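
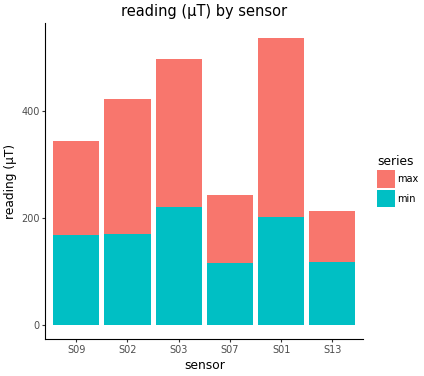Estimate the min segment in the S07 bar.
min top ≈ 100, bottom ≈ 0; segment ≈ 100.

≈ 100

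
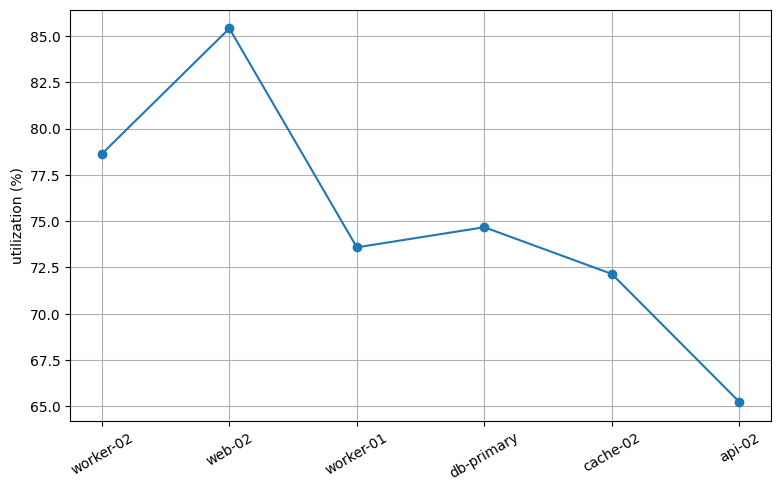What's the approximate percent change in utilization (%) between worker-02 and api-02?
≈ -15.4%

worker-02 ≈ 78, api-02 ≈ 66; (66 − 78) / 78 ≈ -15.4%.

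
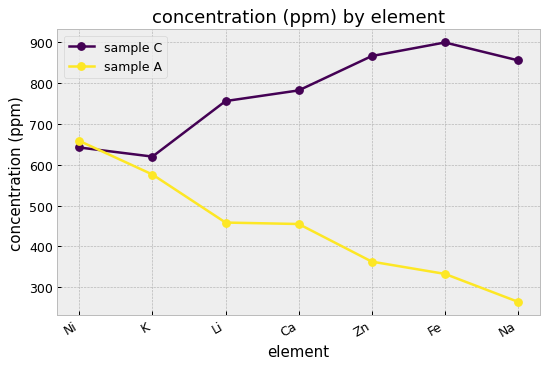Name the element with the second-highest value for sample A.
Top 3 for sample A: Ni ≈ 700, K ≈ 600, Li ≈ 500.

K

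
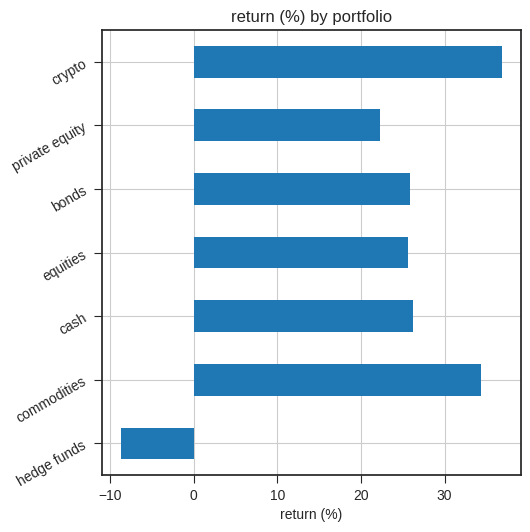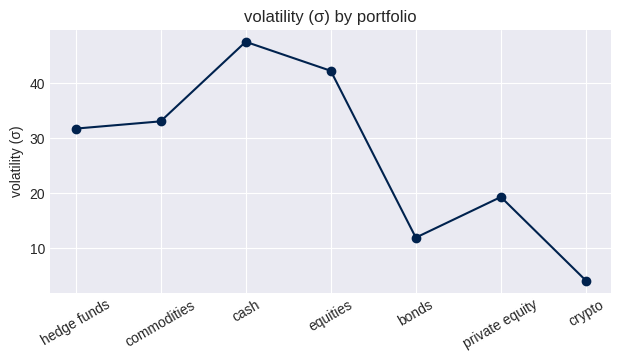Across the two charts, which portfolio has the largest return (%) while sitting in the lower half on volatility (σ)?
crypto

Chart 2 median volatility (σ) ≈ 30; below-median portfolios: bonds, private equity, crypto. Among those, crypto has the highest return (%) (≈ 35).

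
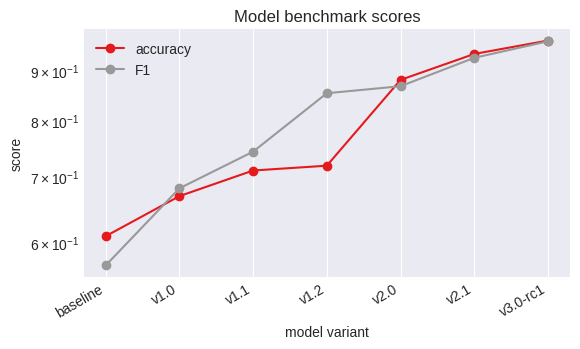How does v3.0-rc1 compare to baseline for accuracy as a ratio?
≈ 1.58×

v3.0-rc1 ≈ 0.95, baseline ≈ 0.60; 0.95/0.60 ≈ 1.58.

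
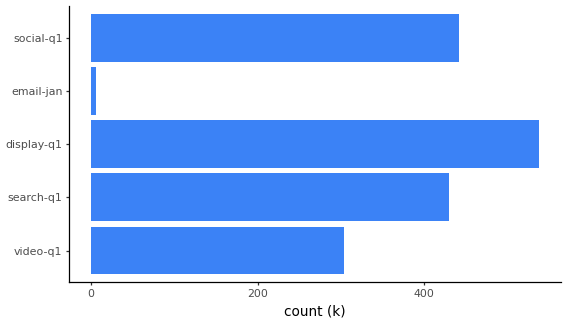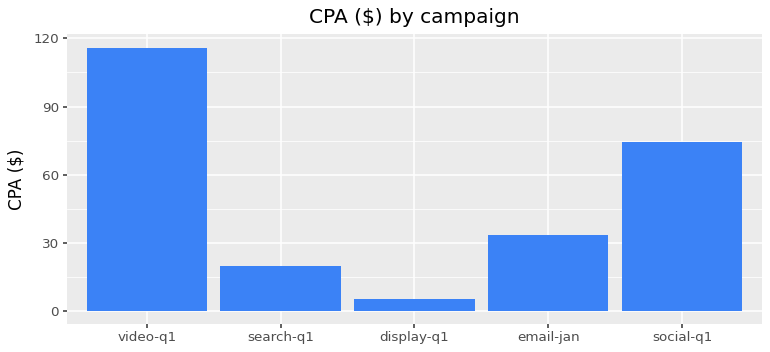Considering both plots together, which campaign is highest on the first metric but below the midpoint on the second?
display-q1

Chart 2 median CPA ($) ≈ 40; below-median campaigns: search-q1, display-q1. Among those, display-q1 has the highest count (k) (≈ 550).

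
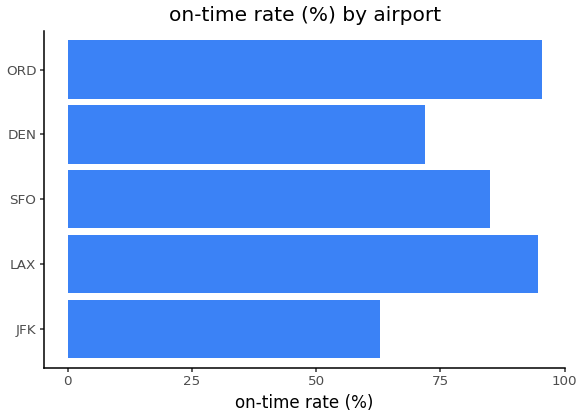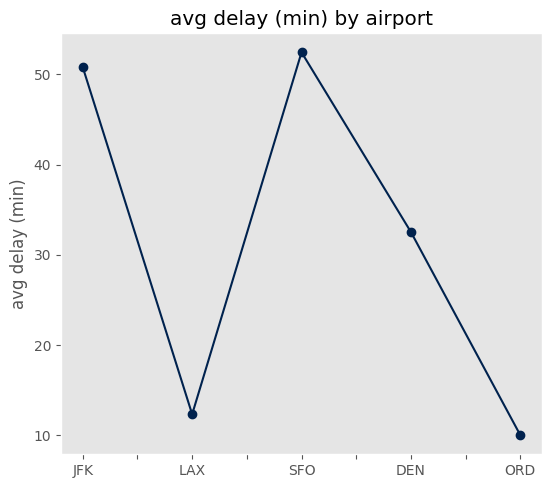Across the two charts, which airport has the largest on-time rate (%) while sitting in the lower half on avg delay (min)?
ORD

Chart 2 median avg delay (min) ≈ 35; below-median airports: LAX, ORD. Among those, ORD has the highest on-time rate (%) (≈ 100).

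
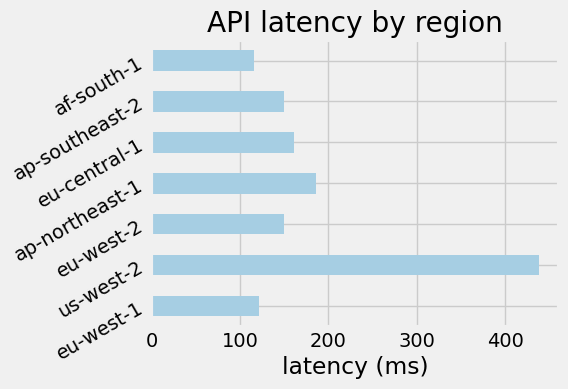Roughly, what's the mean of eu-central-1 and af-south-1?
≈ 125

(150 + 100) / 2 ≈ 125.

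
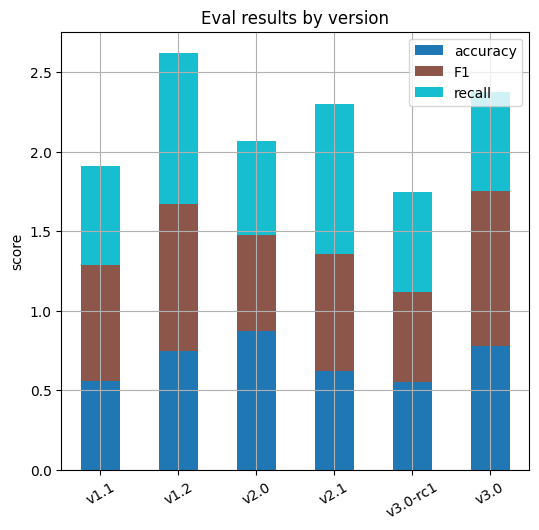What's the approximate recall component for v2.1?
recall top ≈ 2.5, bottom ≈ 1.5; segment ≈ 1.0.

≈ 1.0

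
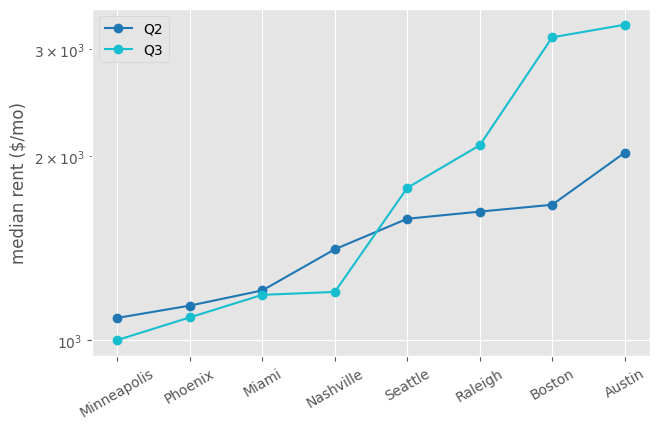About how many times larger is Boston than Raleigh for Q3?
≈ 1.6×

Boston ≈ 3200, Raleigh ≈ 2000; 3200/2000 ≈ 1.6.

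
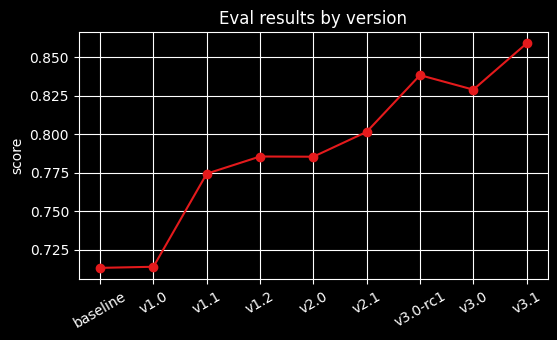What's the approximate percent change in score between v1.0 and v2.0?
v1.0 ≈ 0.72, v2.0 ≈ 0.78; (0.78 − 0.72) / 0.72 ≈ +8.3%.

≈ +8.3%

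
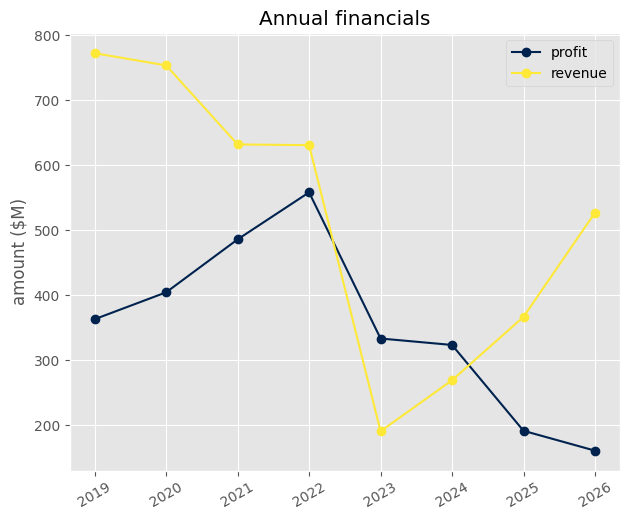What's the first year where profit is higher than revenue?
2023

2022: profit ≈ 600 vs revenue ≈ 600 (not yet); 2023: profit ≈ 300 vs revenue ≈ 200 (first crossover).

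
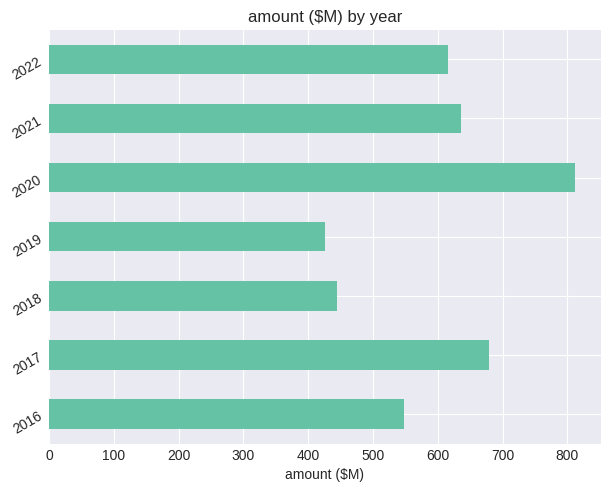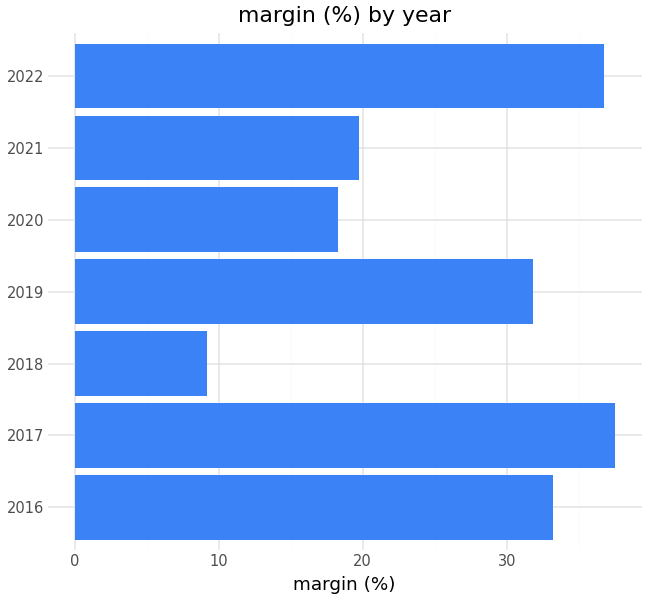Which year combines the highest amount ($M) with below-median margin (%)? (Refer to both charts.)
2020

Chart 2 median margin (%) ≈ 30; below-median years: 2018, 2020, 2021. Among those, 2020 has the highest amount ($M) (≈ 800).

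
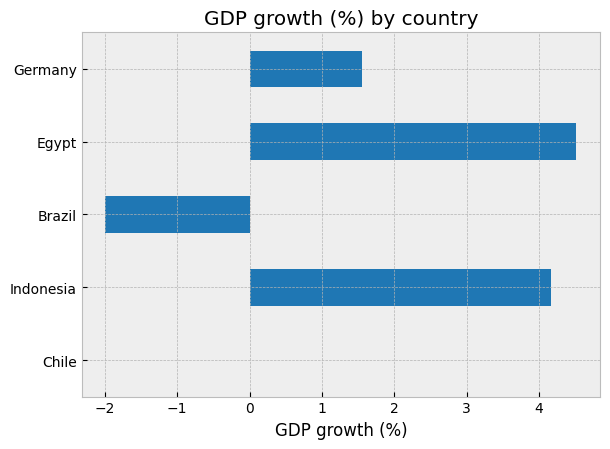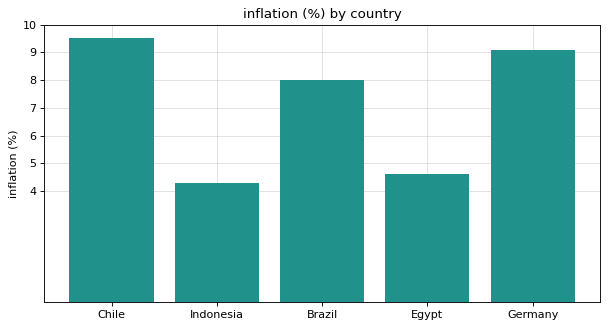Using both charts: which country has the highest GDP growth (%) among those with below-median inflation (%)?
Chart 2 median inflation (%) ≈ 8; below-median countries: Indonesia, Egypt. Among those, Egypt has the highest GDP growth (%) (≈ 4.5).

Egypt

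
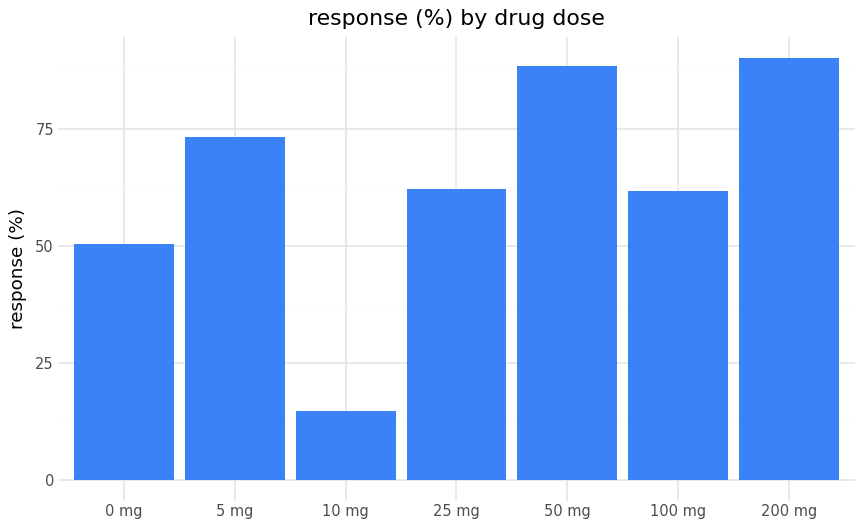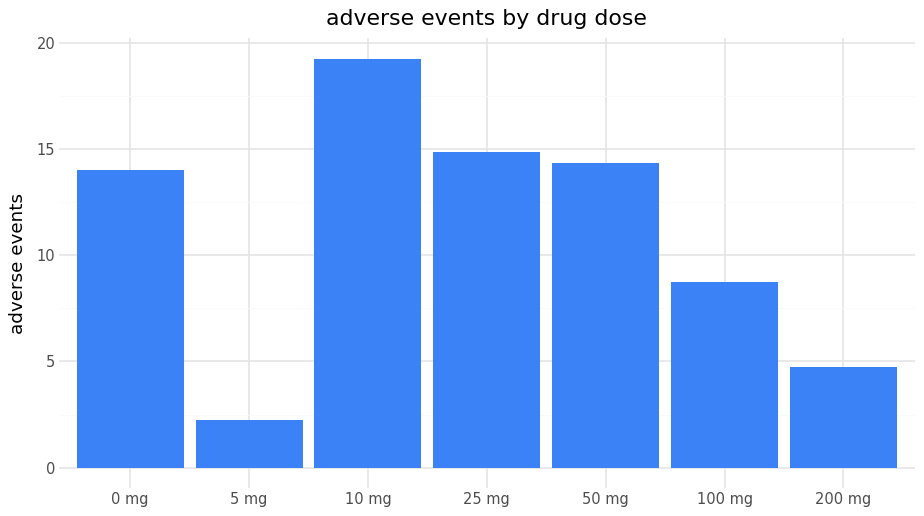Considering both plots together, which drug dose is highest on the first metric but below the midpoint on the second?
200 mg

Chart 2 median adverse events ≈ 14; below-median drug doses: 5 mg, 100 mg, 200 mg. Among those, 200 mg has the highest response (%) (≈ 90).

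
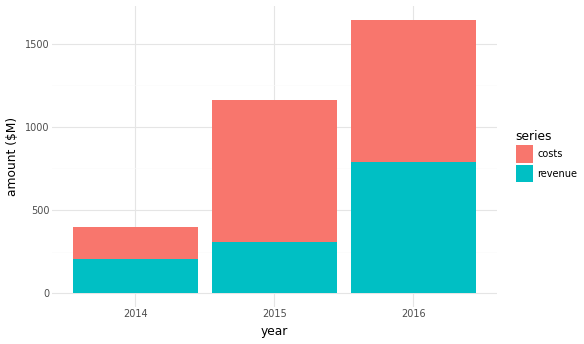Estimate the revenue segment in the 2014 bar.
≈ 200

revenue top ≈ 200, bottom ≈ 0; segment ≈ 200.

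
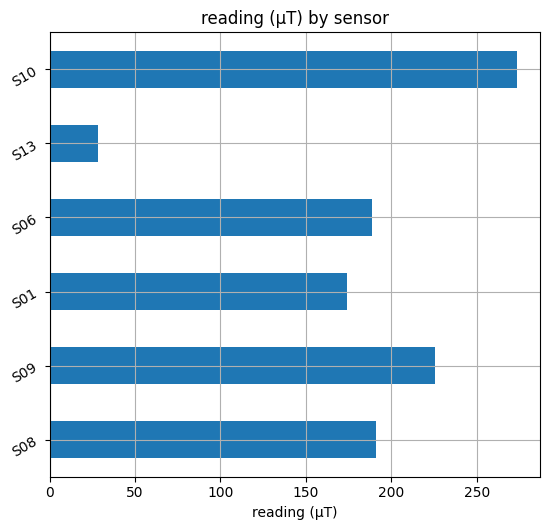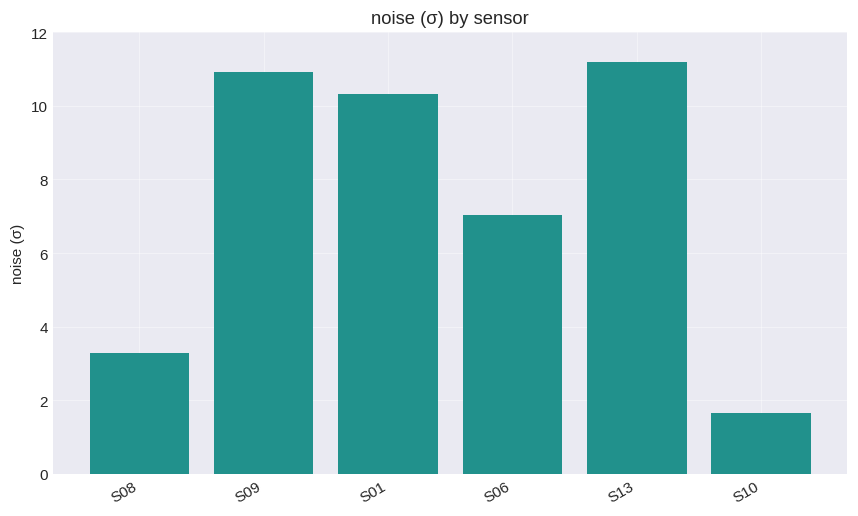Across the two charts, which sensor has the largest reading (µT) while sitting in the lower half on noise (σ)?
Chart 2 median noise (σ) ≈ 8; below-median sensors: S08, S06, S10. Among those, S10 has the highest reading (µT) (≈ 250).

S10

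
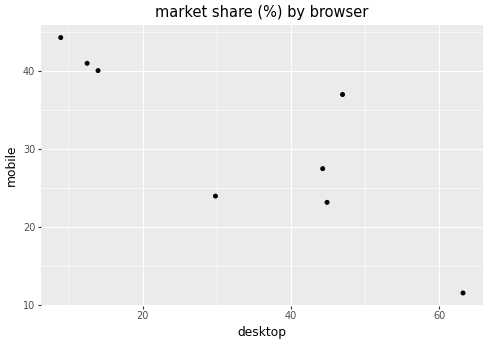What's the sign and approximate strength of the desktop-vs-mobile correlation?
Points are negatively correlated; strong (|r| ≈ 0.8).

negative, strong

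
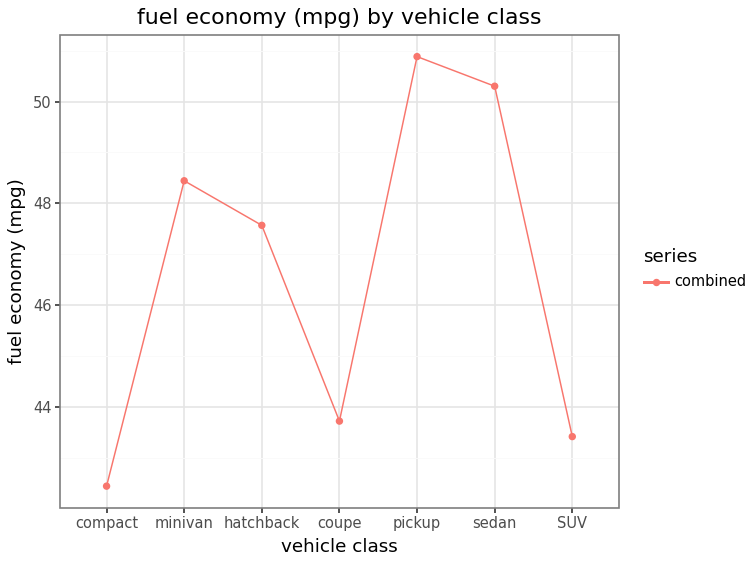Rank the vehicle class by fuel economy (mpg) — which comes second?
sedan

Top 3: pickup ≈ 51, sedan ≈ 50, minivan ≈ 48.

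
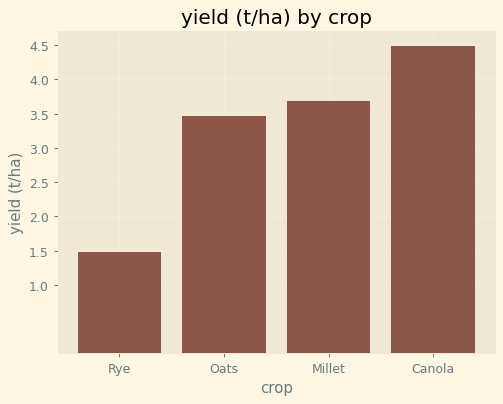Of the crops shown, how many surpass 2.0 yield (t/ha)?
Above 2.0: Oats, Millet, Canola.

3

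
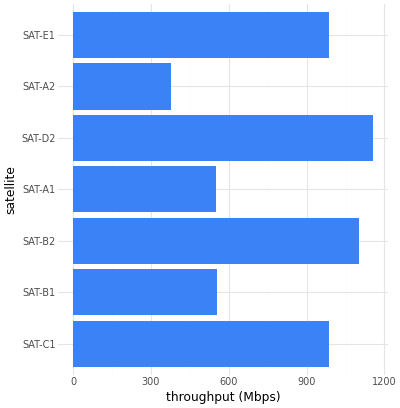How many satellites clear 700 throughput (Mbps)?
Above 700: SAT-C1, SAT-B2, SAT-D2, SAT-E1.

4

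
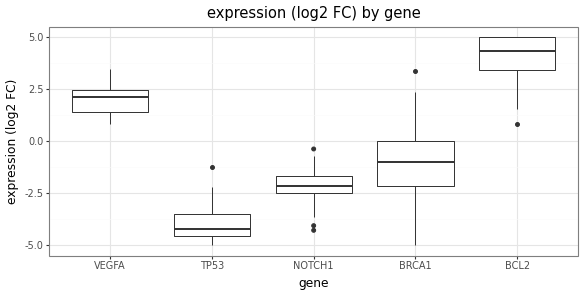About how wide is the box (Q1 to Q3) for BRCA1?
≈ 2

Q3 ≈ 0, Q1 ≈ -2; IQR ≈ 2.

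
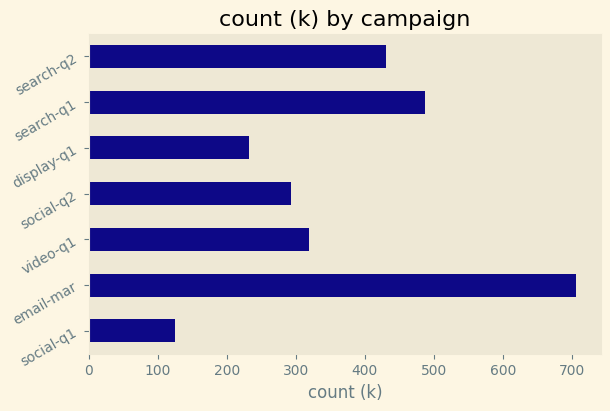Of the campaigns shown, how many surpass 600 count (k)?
1

Above 600: email-mar.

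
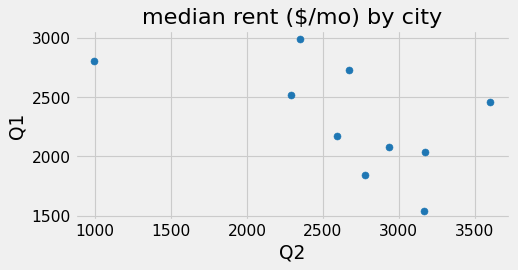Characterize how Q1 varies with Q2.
negative, moderate

Points are negatively correlated; moderate (|r| ≈ 0.5).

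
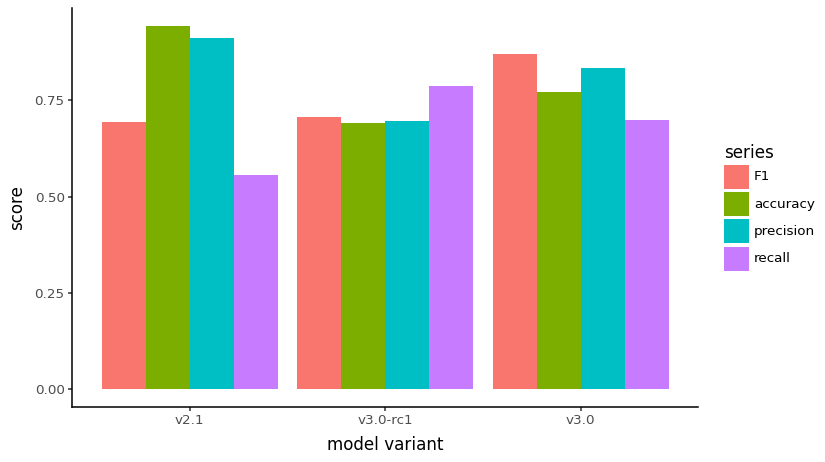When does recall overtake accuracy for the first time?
v2.1: recall ≈ 0.6 vs accuracy ≈ 0.9 (not yet); v3.0-rc1: recall ≈ 0.8 vs accuracy ≈ 0.7 (first crossover).

v3.0-rc1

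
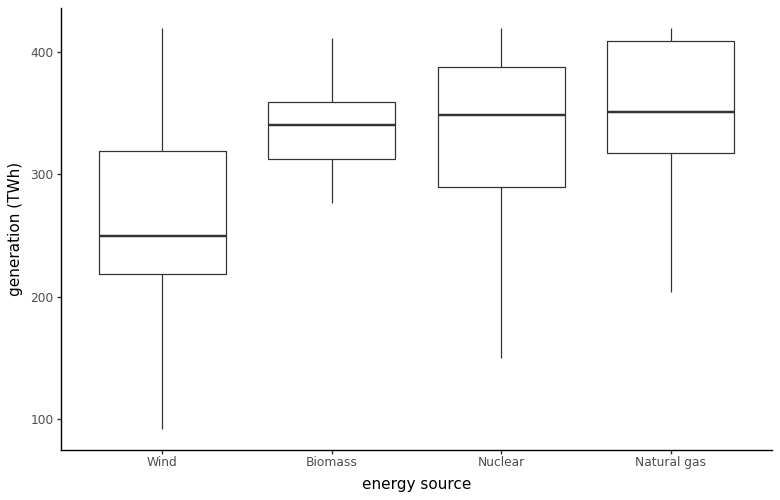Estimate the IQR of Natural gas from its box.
Q3 ≈ 410, Q1 ≈ 320; IQR ≈ 90.

≈ 90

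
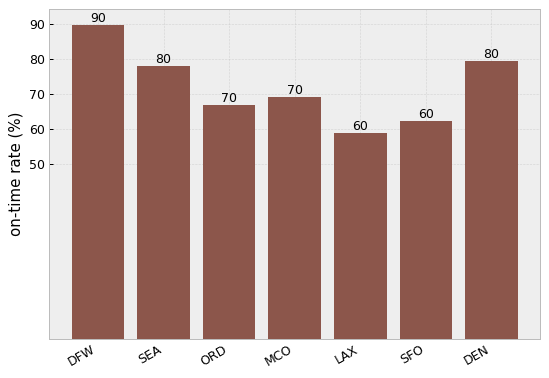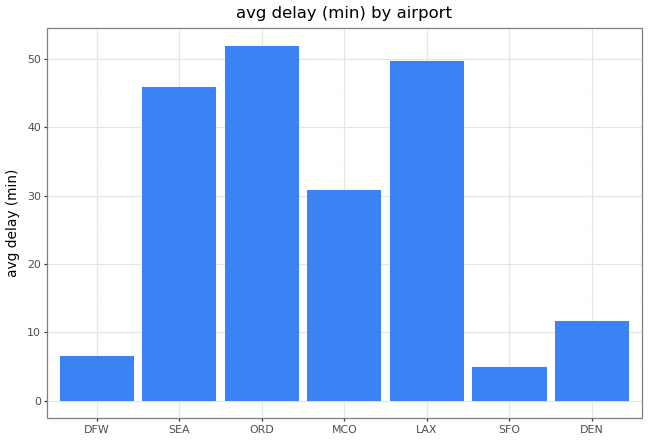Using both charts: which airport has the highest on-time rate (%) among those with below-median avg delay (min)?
DFW

Chart 2 median avg delay (min) ≈ 30; below-median airports: DFW, SFO, DEN. Among those, DFW has the highest on-time rate (%) (≈ 90).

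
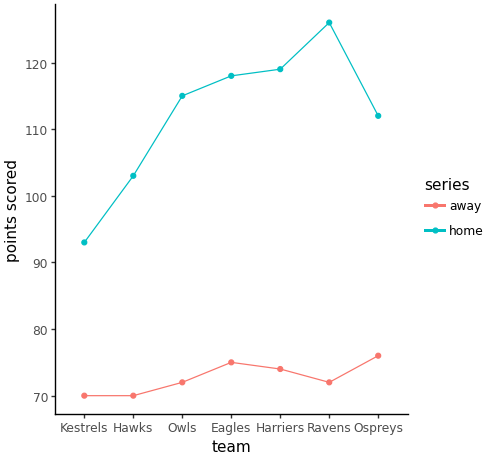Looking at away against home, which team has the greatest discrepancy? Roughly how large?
Ravens, ≈ 55

Ravens: away ≈ 70, home ≈ 125 → gap ≈ 55. Next-largest (Harriers) is only ≈ 45.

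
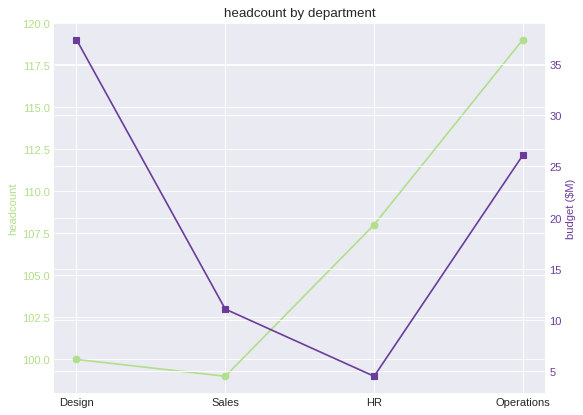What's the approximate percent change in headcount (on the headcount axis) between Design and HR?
≈ +8%

Design ≈ 100, HR ≈ 108; (108 − 100) / 100 ≈ +8%.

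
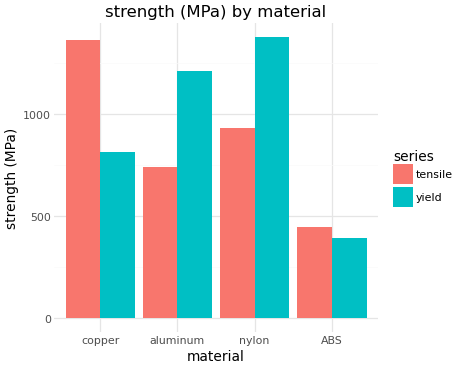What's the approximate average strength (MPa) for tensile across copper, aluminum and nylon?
≈ 1067

(1400 + 800 + 1000) / 3 ≈ 1067.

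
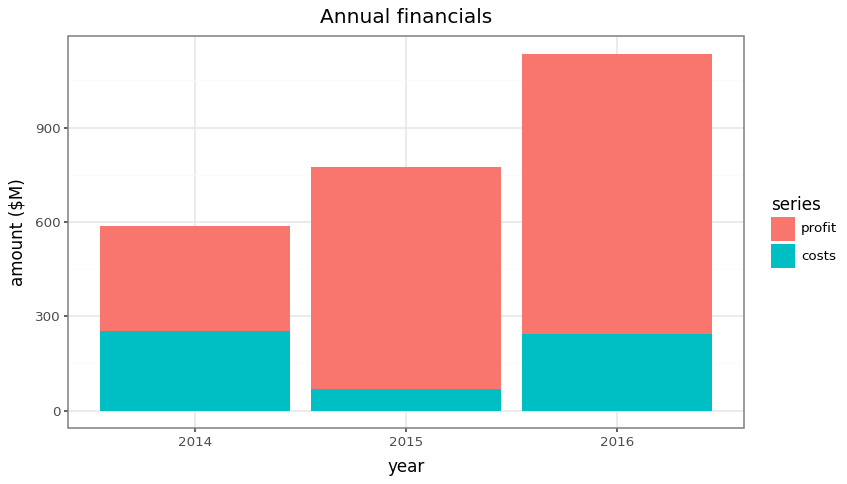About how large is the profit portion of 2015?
profit top ≈ 800, bottom ≈ 100; segment ≈ 700.

≈ 700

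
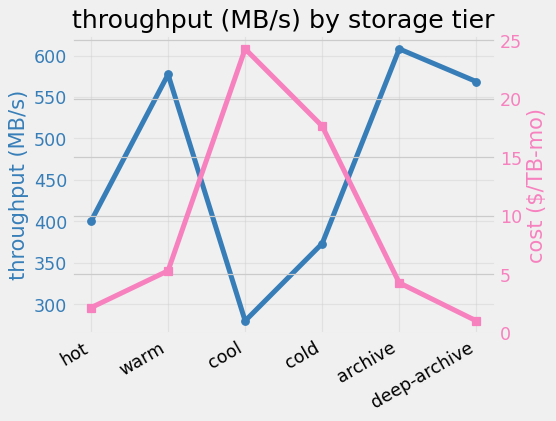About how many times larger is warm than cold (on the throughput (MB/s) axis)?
≈ 1.71×

warm ≈ 600, cold ≈ 350; 600/350 ≈ 1.71.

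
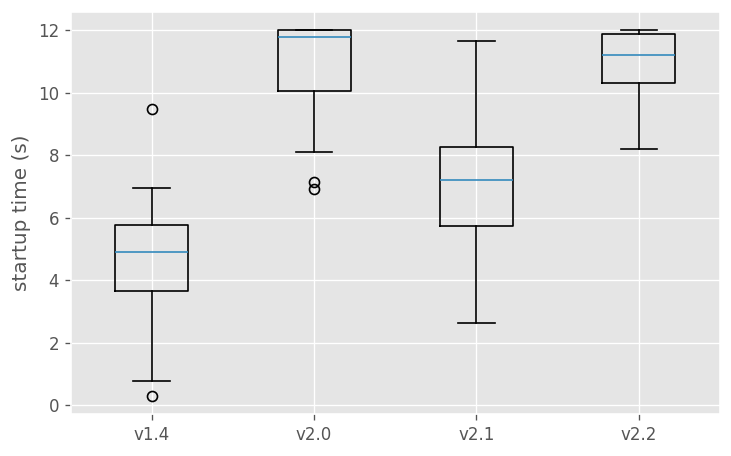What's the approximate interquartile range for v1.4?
Q3 ≈ 6, Q1 ≈ 4; IQR ≈ 2.

≈ 2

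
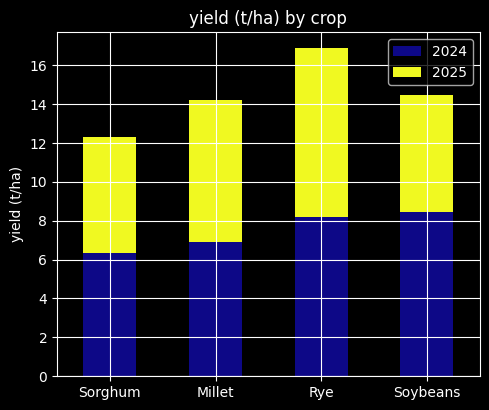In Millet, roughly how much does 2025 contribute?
≈ 8

2025 top ≈ 14, bottom ≈ 6; segment ≈ 8.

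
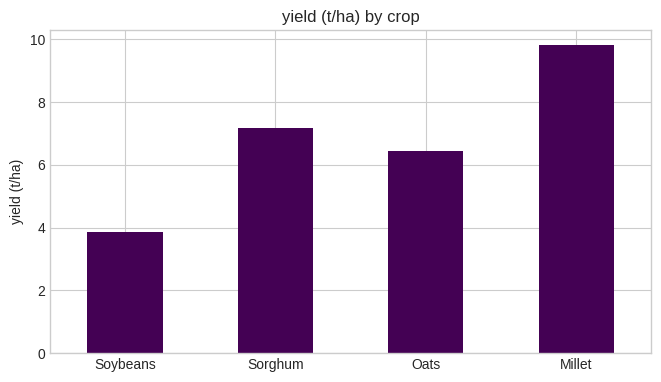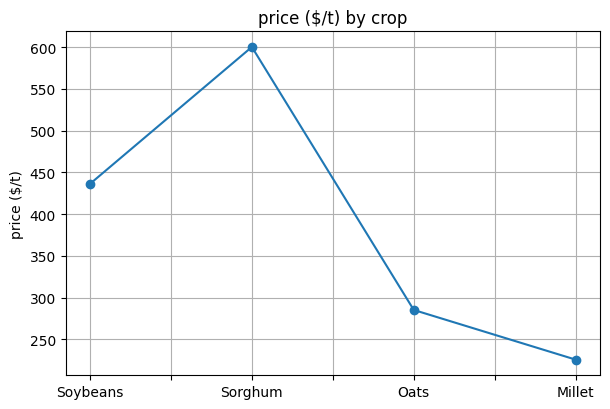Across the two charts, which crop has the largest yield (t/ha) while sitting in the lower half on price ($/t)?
Chart 2 median price ($/t) ≈ 400; below-median crops: Oats, Millet. Among those, Millet has the highest yield (t/ha) (≈ 10).

Millet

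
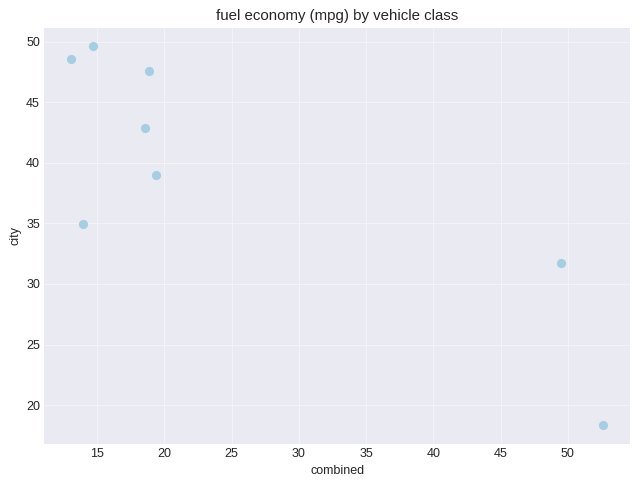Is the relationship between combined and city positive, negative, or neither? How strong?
Points are negatively correlated; strong (|r| ≈ 0.8).

negative, strong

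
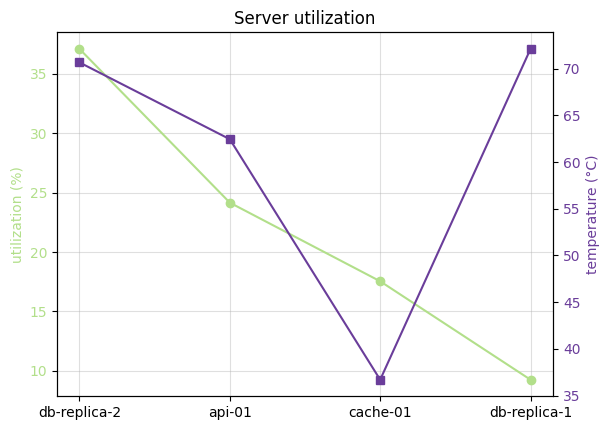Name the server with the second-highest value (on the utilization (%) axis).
api-01

Top 3 (on the utilization (%) axis): db-replica-2 ≈ 35, api-01 ≈ 25, cache-01 ≈ 20.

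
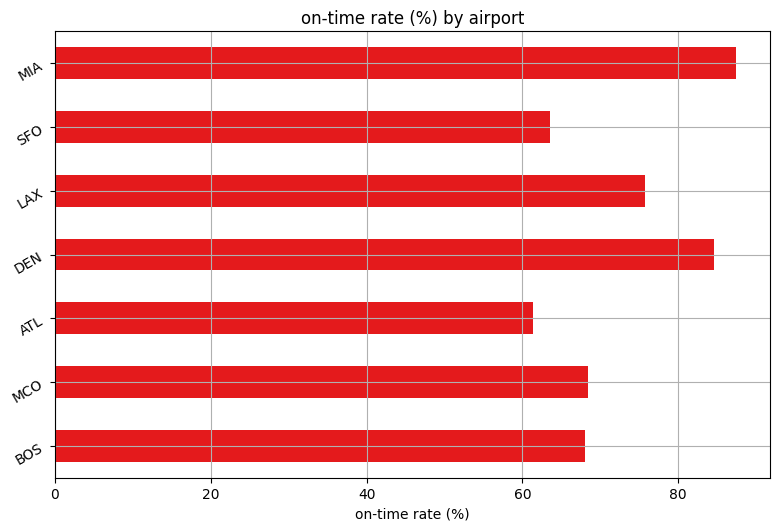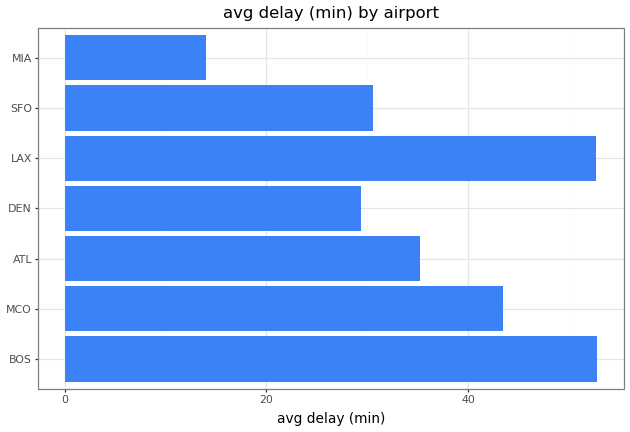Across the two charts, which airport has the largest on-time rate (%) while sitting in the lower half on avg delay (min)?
Chart 2 median avg delay (min) ≈ 35; below-median airports: DEN, SFO, MIA. Among those, MIA has the highest on-time rate (%) (≈ 90).

MIA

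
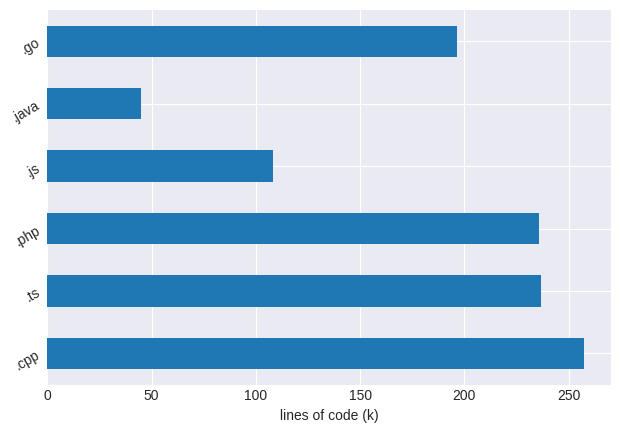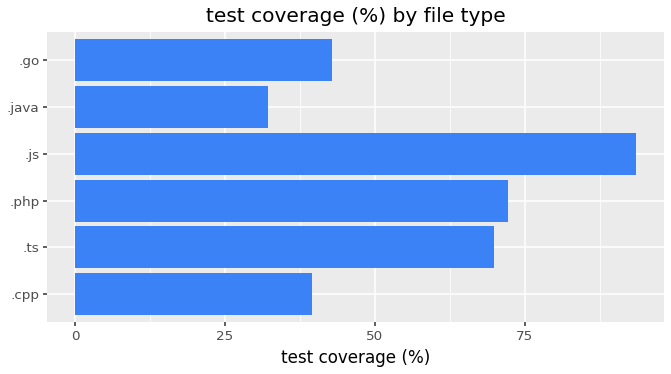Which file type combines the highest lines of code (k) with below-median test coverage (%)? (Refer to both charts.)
Chart 2 median test coverage (%) ≈ 60; below-median file types: .cpp, .java, .go. Among those, .cpp has the highest lines of code (k) (≈ 250).

.cpp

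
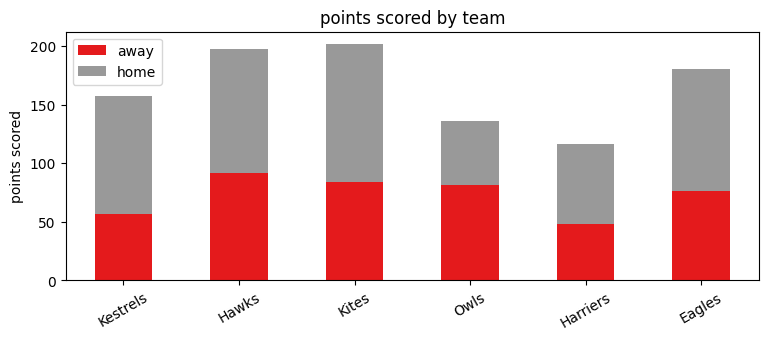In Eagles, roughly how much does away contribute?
away top ≈ 80, bottom ≈ 0; segment ≈ 80.

≈ 80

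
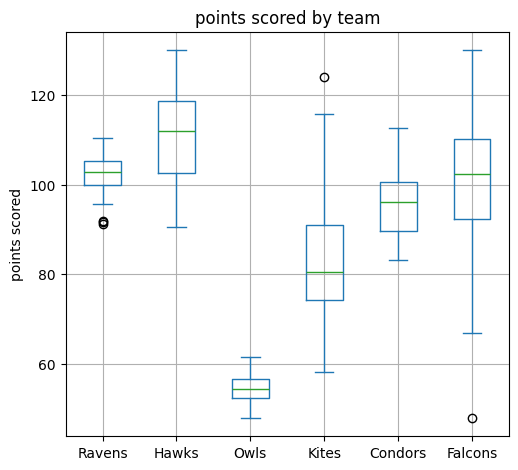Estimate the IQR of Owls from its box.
Q3 ≈ 55, Q1 ≈ 50; IQR ≈ 5.

≈ 5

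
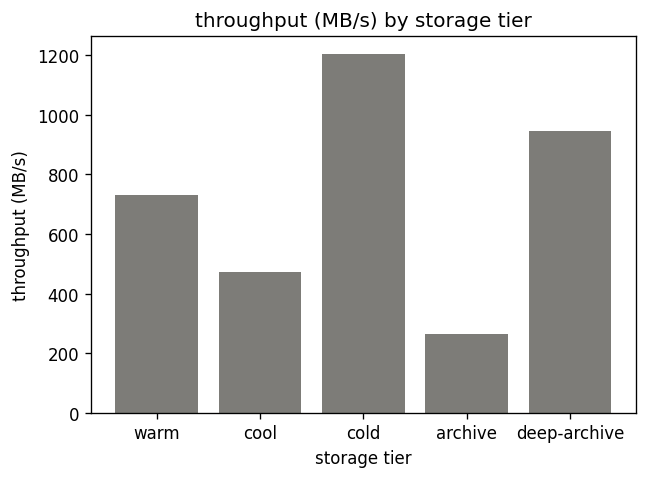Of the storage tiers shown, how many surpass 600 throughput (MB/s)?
Above 600: warm, cold, deep-archive.

3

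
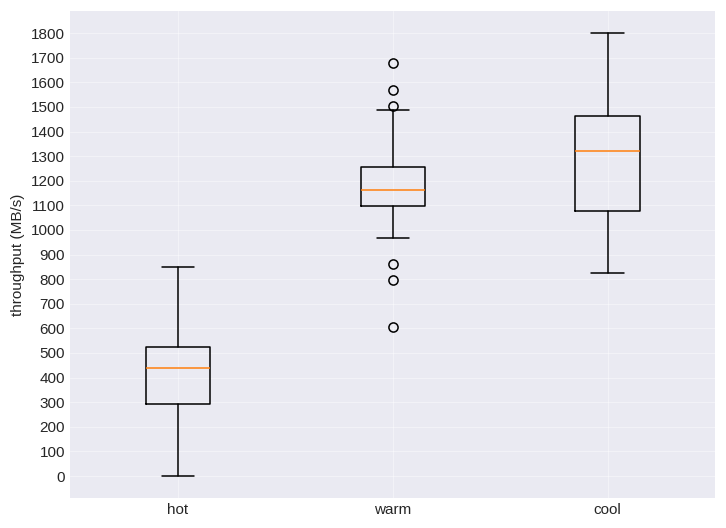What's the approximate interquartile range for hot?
≈ 200

Q3 ≈ 500, Q1 ≈ 300; IQR ≈ 200.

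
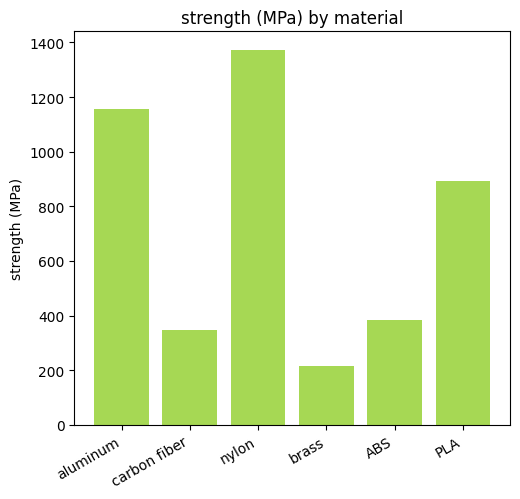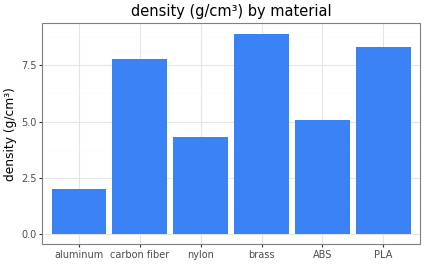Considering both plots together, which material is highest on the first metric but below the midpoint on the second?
nylon

Chart 2 median density (g/cm³) ≈ 6; below-median materials: aluminum, nylon, ABS. Among those, nylon has the highest strength (MPa) (≈ 1400).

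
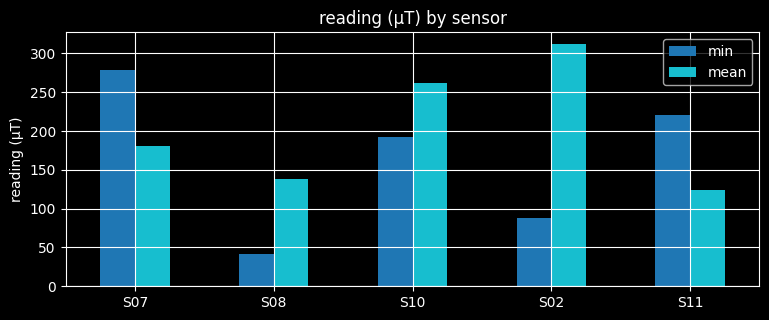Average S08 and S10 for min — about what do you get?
≈ 125

(50 + 200) / 2 ≈ 125.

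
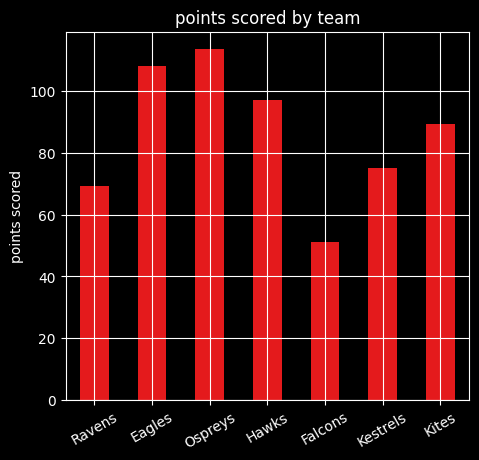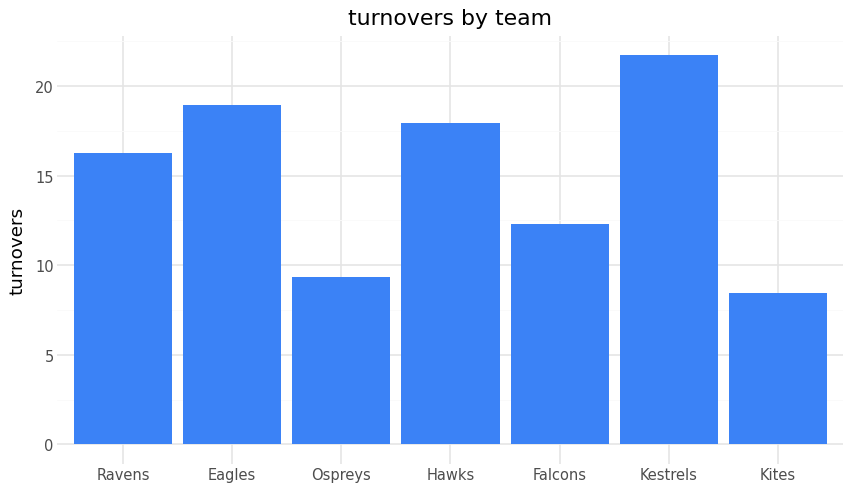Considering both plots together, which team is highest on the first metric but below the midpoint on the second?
Ospreys

Chart 2 median turnovers ≈ 16; below-median teams: Ospreys, Falcons, Kites. Among those, Ospreys has the highest points scored (≈ 120).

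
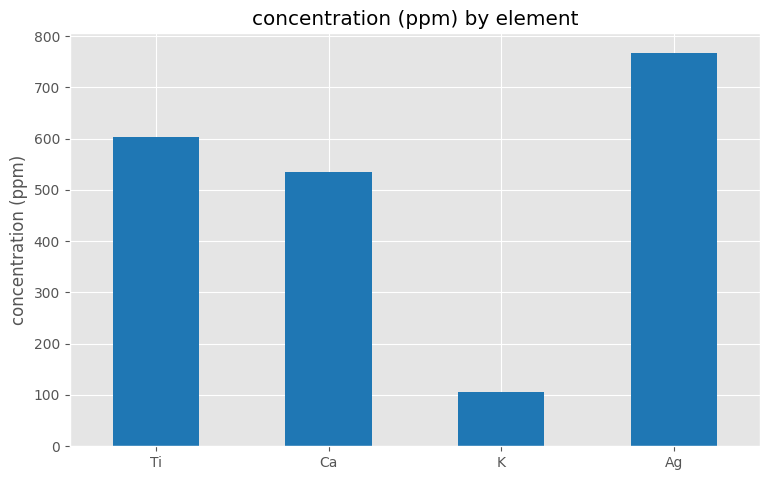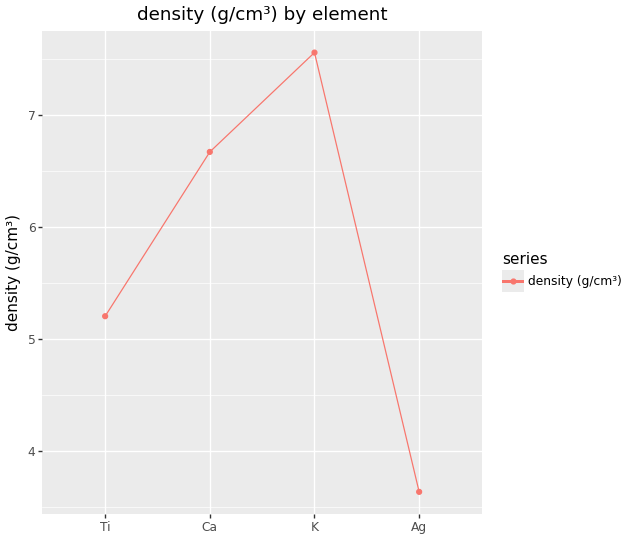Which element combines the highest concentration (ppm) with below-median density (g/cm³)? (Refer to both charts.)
Chart 2 median density (g/cm³) ≈ 6; below-median elements: Ti, Ag. Among those, Ag has the highest concentration (ppm) (≈ 800).

Ag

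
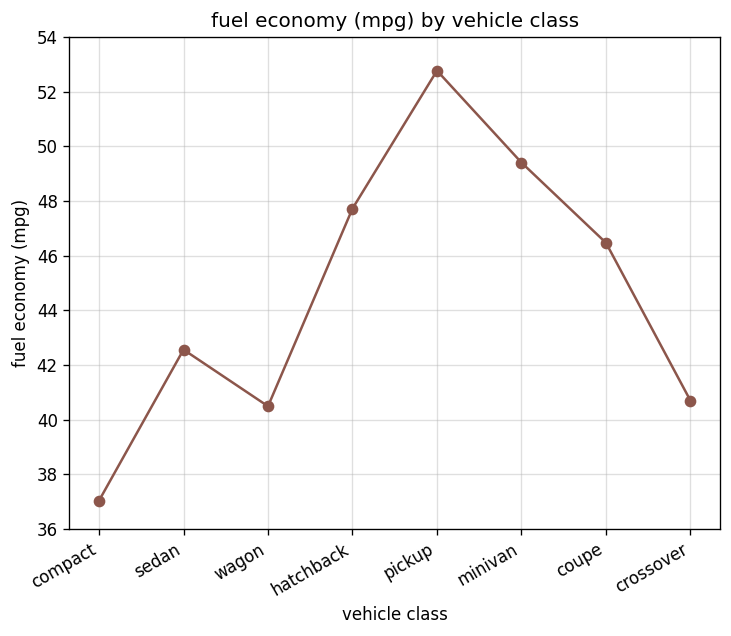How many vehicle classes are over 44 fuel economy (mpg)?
4

Above 44: hatchback, pickup, minivan, coupe.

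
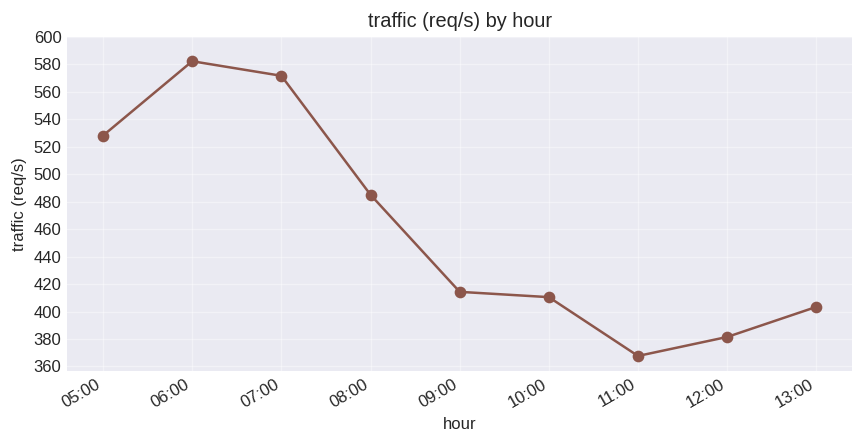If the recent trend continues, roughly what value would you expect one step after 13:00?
Last three: 360, 380, 400 → slope ≈ 20/step → next ≈ 420.

≈ 420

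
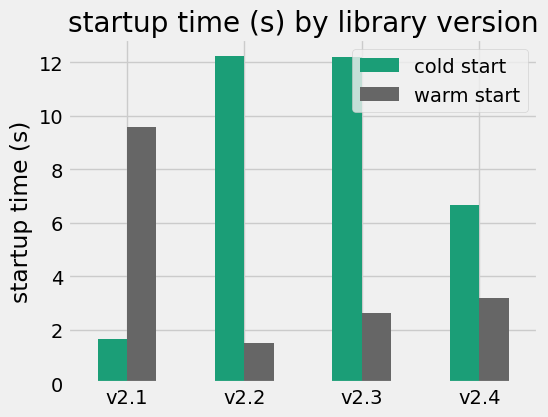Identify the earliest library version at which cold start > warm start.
v2.2

v2.1: cold start ≈ 2 vs warm start ≈ 10 (not yet); v2.2: cold start ≈ 12 vs warm start ≈ 2 (first crossover).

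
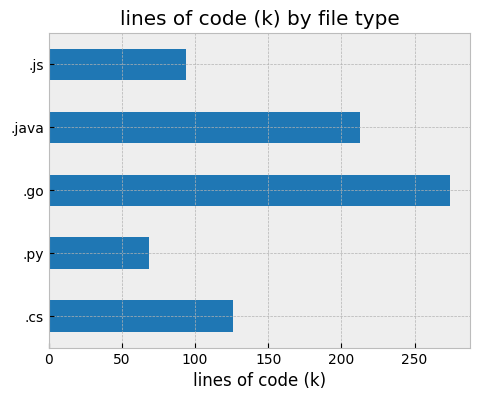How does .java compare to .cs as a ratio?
.java ≈ 225, .cs ≈ 125; 225/125 ≈ 1.8.

≈ 1.8×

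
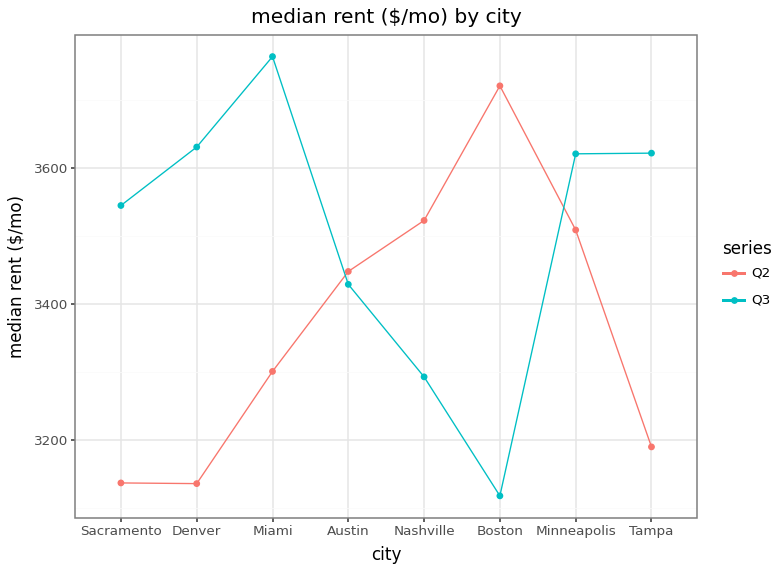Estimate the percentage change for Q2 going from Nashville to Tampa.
Nashville ≈ 3500, Tampa ≈ 3200; (3200 − 3500) / 3500 ≈ -8.6%.

≈ -8.6%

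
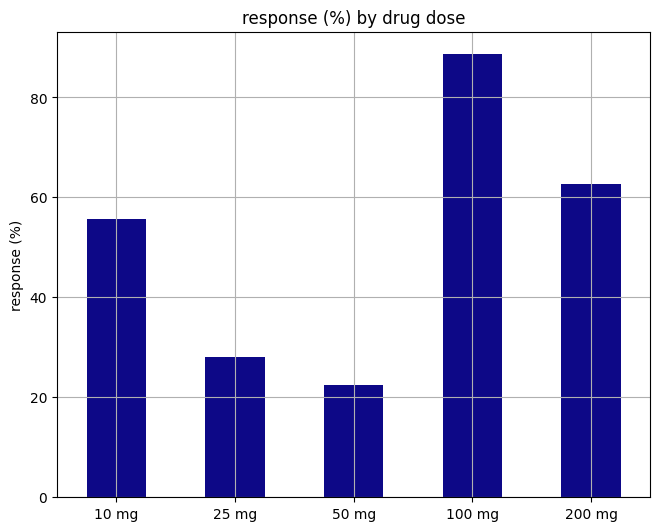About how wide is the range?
≈ 70

Max 100 mg ≈ 90, min 50 mg ≈ 20; range ≈ 70.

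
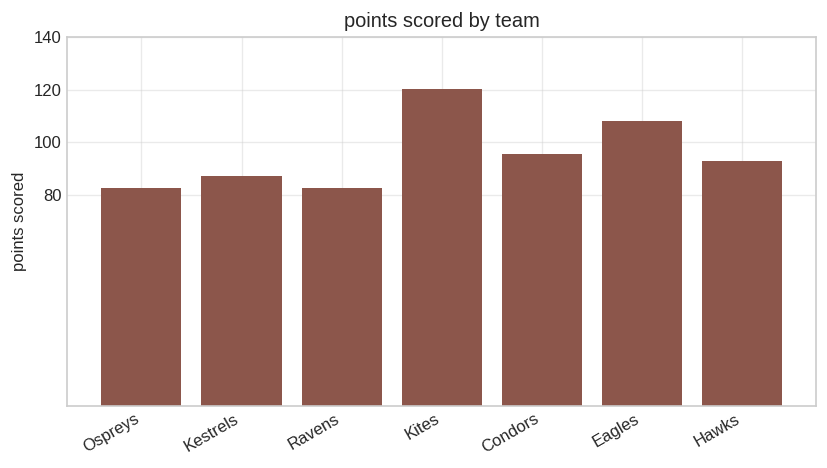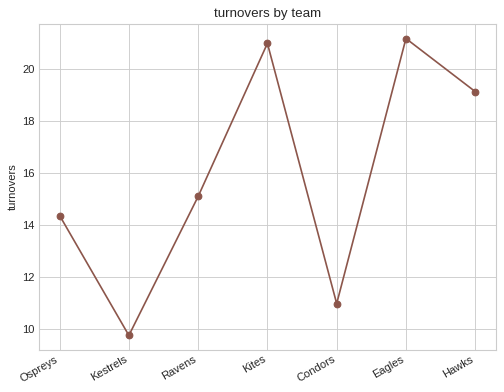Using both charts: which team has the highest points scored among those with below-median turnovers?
Chart 2 median turnovers ≈ 16; below-median teams: Ospreys, Kestrels, Condors. Among those, Condors has the highest points scored (≈ 100).

Condors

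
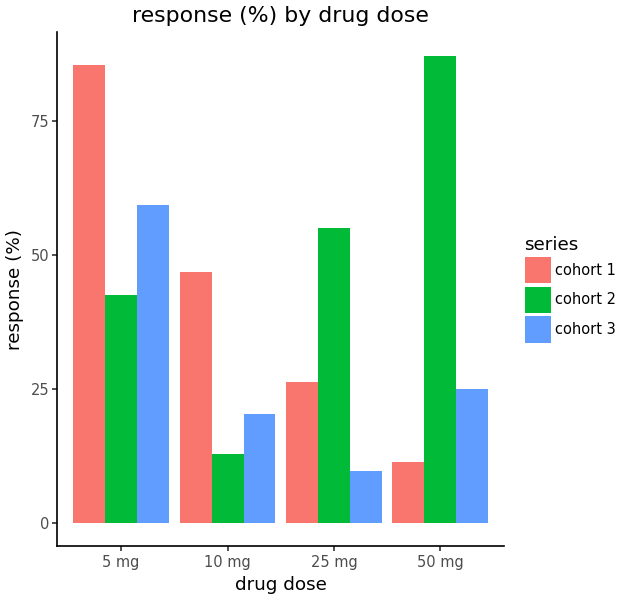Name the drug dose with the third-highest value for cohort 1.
25 mg

Top 4 for cohort 1: 5 mg ≈ 90, 10 mg ≈ 50, 25 mg ≈ 30, 50 mg ≈ 10.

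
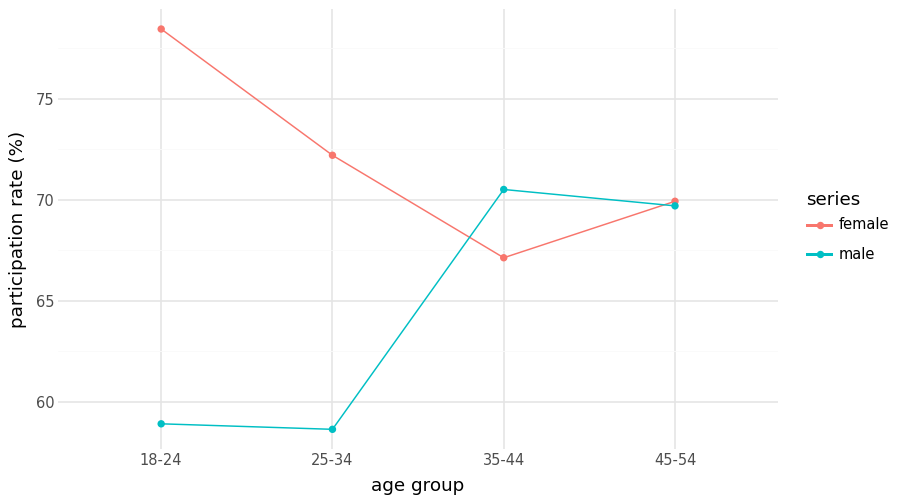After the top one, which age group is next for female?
Top 3 for female: 18-24 ≈ 78, 25-34 ≈ 72, 45-54 ≈ 70.

25-34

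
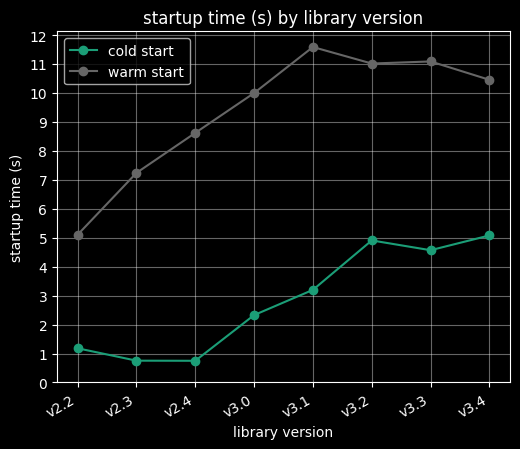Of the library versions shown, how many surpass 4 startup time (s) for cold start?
3

Above 4: v3.2, v3.3, v3.4.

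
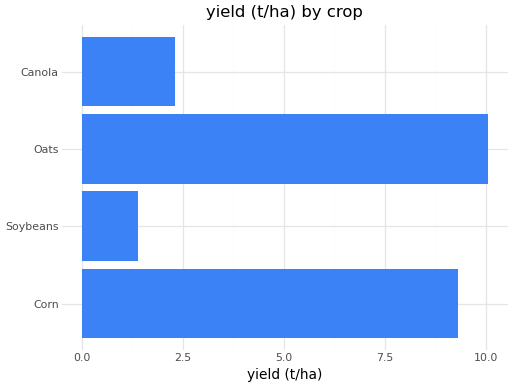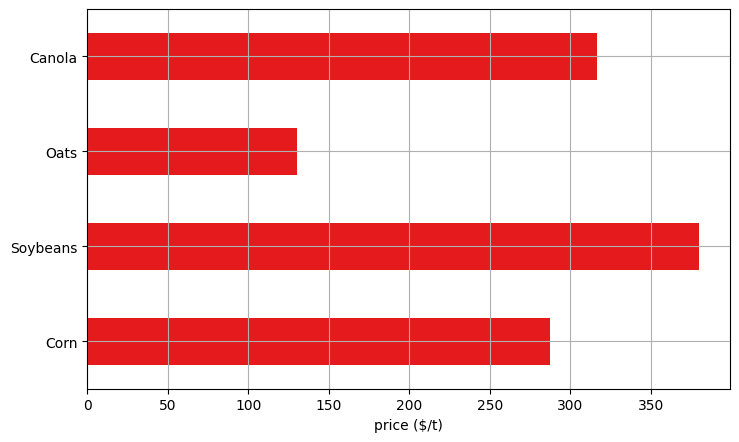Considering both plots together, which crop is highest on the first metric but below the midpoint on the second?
Chart 2 median price ($/t) ≈ 300; below-median crops: Corn, Oats. Among those, Oats has the highest yield (t/ha) (≈ 10).

Oats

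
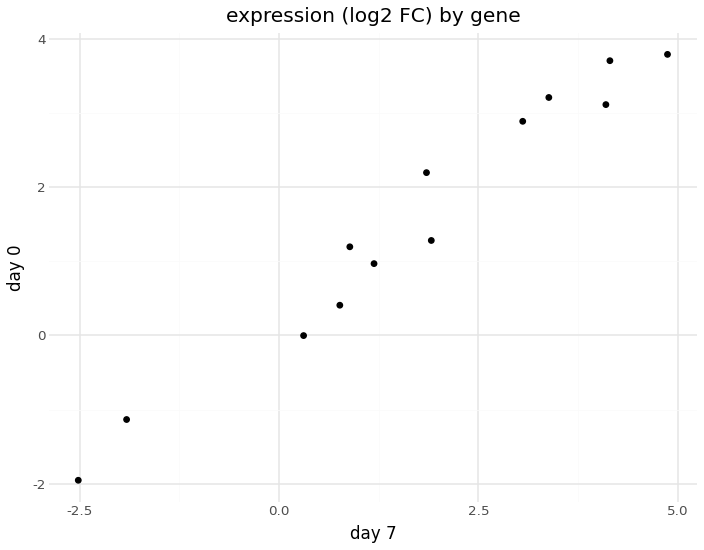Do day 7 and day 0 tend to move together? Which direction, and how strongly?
positive, strong

Points are positively correlated; strong (|r| ≈ 1.0).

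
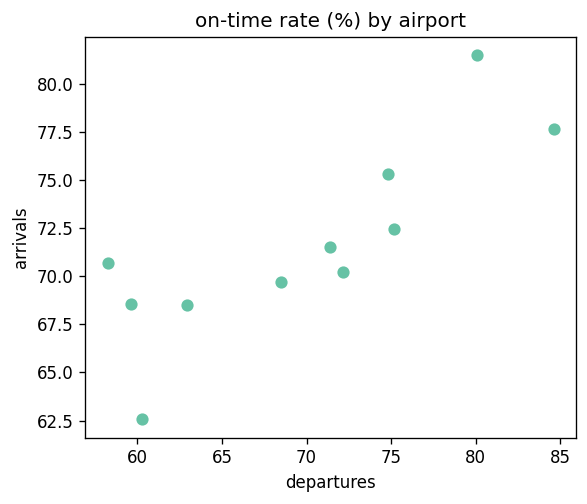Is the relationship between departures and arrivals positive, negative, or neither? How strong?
positive, strong

Points are positively correlated; strong (|r| ≈ 0.8).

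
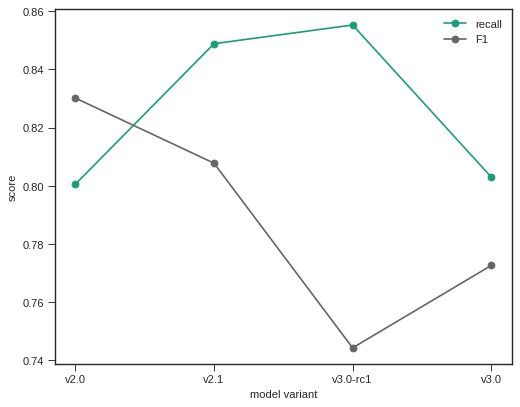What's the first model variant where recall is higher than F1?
v2.0: recall ≈ 0.80 vs F1 ≈ 0.83 (not yet); v2.1: recall ≈ 0.85 vs F1 ≈ 0.81 (first crossover).

v2.1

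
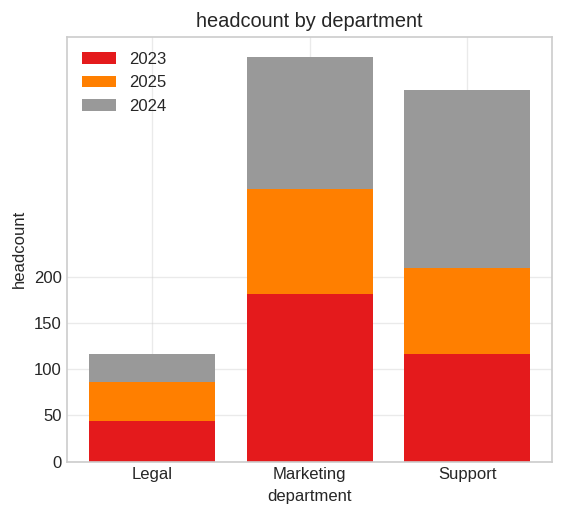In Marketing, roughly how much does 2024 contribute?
≈ 150

2024 top ≈ 450, bottom ≈ 300; segment ≈ 150.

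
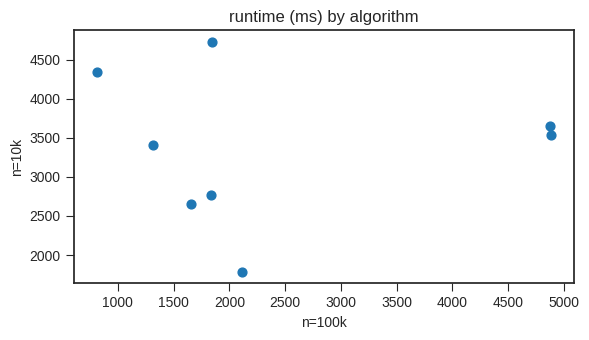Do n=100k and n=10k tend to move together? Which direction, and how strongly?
no clear correlation

Points are roughly uncorrelated; weak (|r| ≈ 0.0).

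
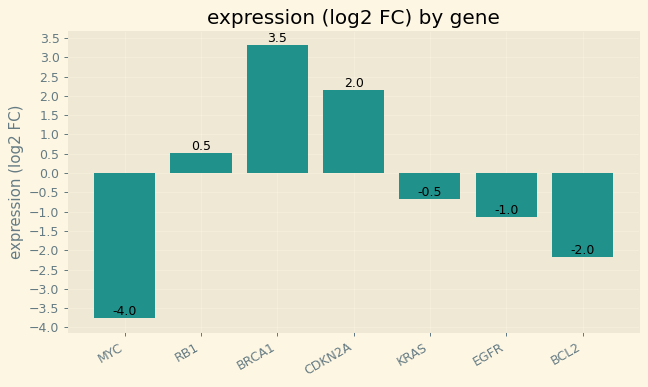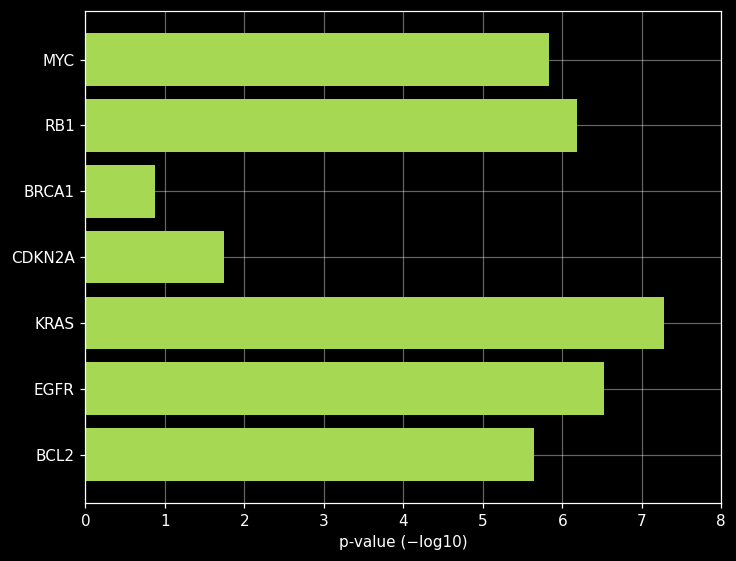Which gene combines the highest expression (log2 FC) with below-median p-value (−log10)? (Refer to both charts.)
Chart 2 median p-value (−log10) ≈ 6; below-median genes: BRCA1, CDKN2A, BCL2. Among those, BRCA1 has the highest expression (log2 FC) (≈ 3.5).

BRCA1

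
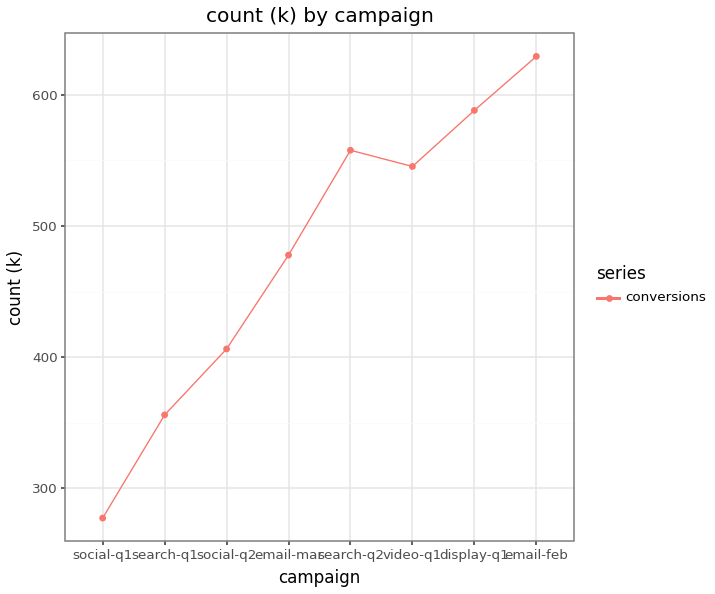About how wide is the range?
Max email-feb ≈ 650, min social-q1 ≈ 300; range ≈ 350.

≈ 350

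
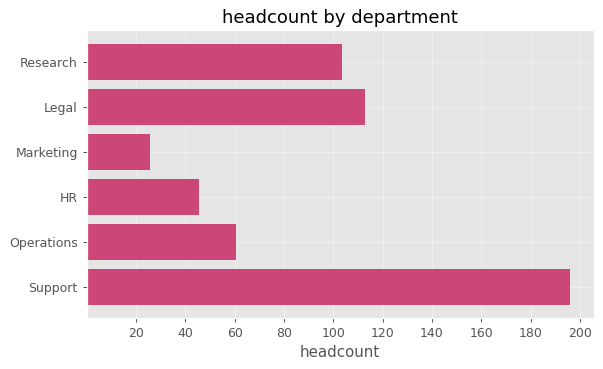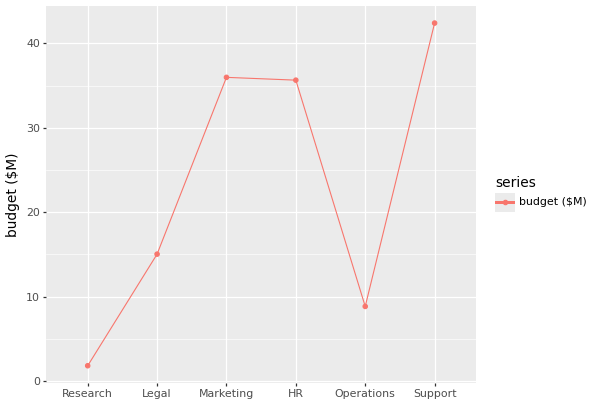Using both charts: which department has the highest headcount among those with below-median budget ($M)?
Chart 2 median budget ($M) ≈ 25; below-median departments: Research, Legal, Operations. Among those, Legal has the highest headcount (≈ 120).

Legal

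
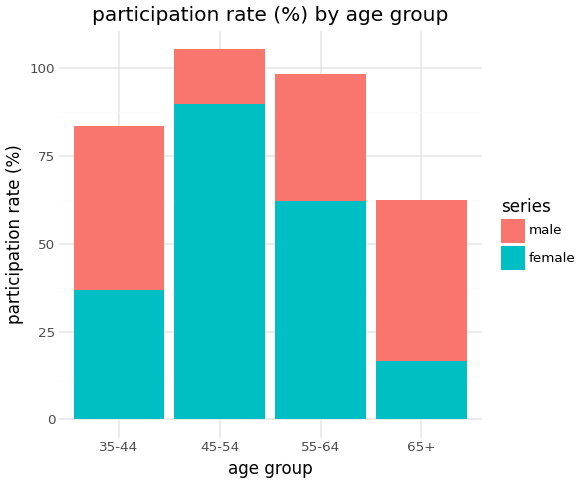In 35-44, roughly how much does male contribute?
≈ 40

male top ≈ 80, bottom ≈ 40; segment ≈ 40.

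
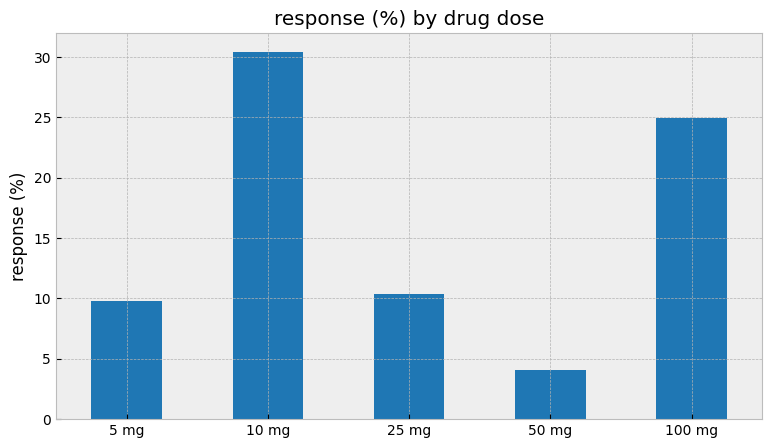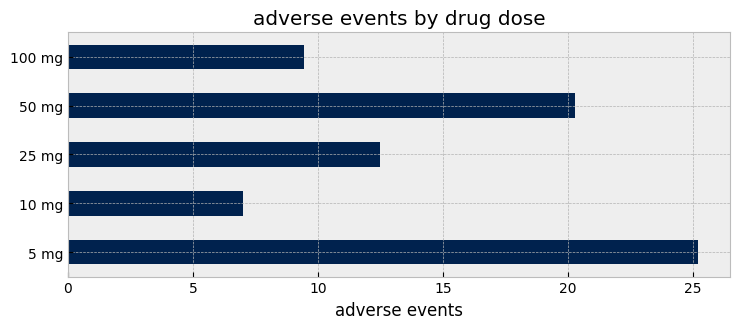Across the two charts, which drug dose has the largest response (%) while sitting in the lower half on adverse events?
10 mg

Chart 2 median adverse events ≈ 10; below-median drug doses: 10 mg, 100 mg. Among those, 10 mg has the highest response (%) (≈ 30).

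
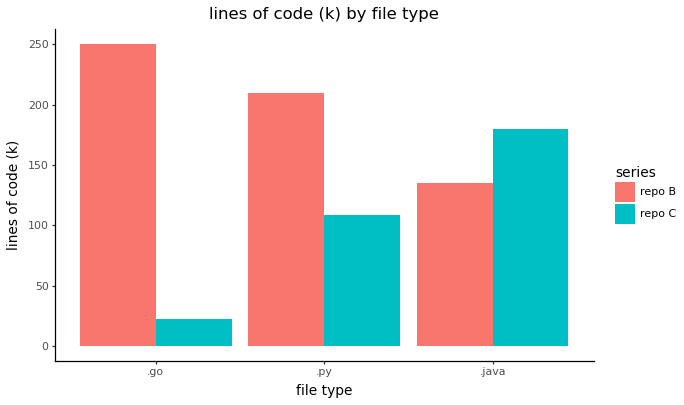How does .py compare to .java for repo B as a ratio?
≈ 1.6×

.py ≈ 200, .java ≈ 125; 200/125 ≈ 1.6.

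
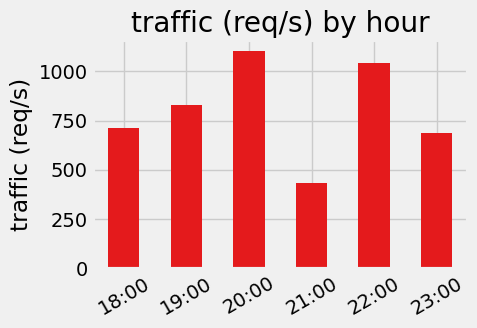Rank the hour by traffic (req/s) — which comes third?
19:00

Top 4: 20:00 ≈ 1100, 22:00 ≈ 1000, 19:00 ≈ 800, 18:00 ≈ 700.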